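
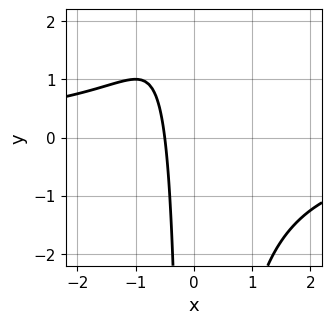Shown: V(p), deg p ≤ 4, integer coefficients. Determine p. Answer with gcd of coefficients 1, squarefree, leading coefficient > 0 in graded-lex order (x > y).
(a) Degree: the shape is more complex than any degree-2 curve, so deg p = 3.
(b) Observable constraints: the curve avoids every integer y-axis point in the box.
(c) Solving for integer coefficients yields p as stated.

x^2*y + 2*x + 1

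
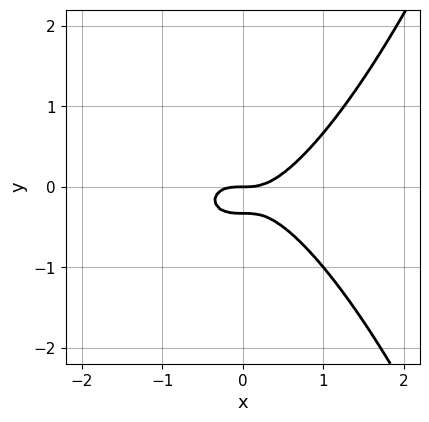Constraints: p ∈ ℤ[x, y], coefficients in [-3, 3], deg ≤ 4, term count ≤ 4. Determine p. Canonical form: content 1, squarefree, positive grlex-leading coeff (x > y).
2*x^3 - 3*y^2 - y

1. Degree: the shape is more complex than any degree-2 curve, so deg p = 3.
2. From the visible intercepts: it crosses the y-axis at the gridline y = 0; it crosses the x-axis at the gridline x = 0.
3. Fitting integer coefficients to these (and the overall shape) gives p.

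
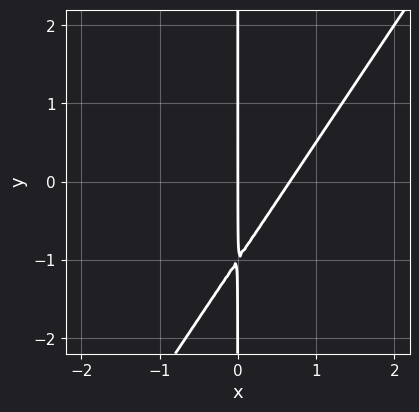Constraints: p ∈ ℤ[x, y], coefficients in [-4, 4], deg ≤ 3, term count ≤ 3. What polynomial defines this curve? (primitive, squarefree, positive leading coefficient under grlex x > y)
3*x^2 - 2*x*y - 2*x

1. The degree is 2 — the shape is more complex than any degree-1 curve.
2. Observable constraints: every point of the y-axis in the box is on the curve; it crosses the x-axis at the gridline x = 0.
3. Together with the visible shape, these determine p as stated.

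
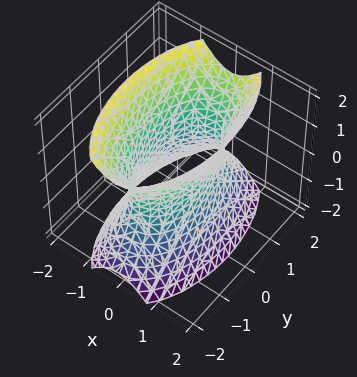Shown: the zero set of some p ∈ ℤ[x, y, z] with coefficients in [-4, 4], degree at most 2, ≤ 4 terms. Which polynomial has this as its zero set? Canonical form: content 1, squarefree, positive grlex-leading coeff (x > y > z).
1. The degree is 2 — an hourglass — one-sheet hyperboloid; a quadric.
2. Symmetries: it's symmetric under y → −y, forcing even powers of y; mirror symmetry z ↦ −z ⇒ only even powers of z; mirror symmetry x ↦ −x ⇒ only even powers of x.
3. Checking where it meets the axes: no z-intercept at any integer in the box.
4. Fitting integer coefficients to these (and the overall shape) gives p.

3*x^2 + y^2 - z^2 - 2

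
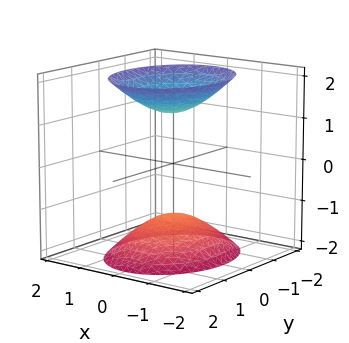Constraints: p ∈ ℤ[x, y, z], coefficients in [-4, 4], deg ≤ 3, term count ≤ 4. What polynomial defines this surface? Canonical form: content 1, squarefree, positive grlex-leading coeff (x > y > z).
(a) I count 2 distinct pieces. They look like related sheets of one shape, so recover p as a whole.
(b) deg p = 2. Two separate bowl-shaped sheets opening away from each other; a quadric.
(c) Symmetries: it's symmetric under x → −x, forcing even powers of x; it's symmetric under z → −z, forcing even powers of z; mirror symmetry y ↦ −y ⇒ only even powers of y.
(d) From the axis intercepts and sections: no y-intercept at any integer in the box; the surface avoids every integer x-axis point in the box.
(e) Assembling these constraints gives the stated polynomial.

3*x^2 + 2*y^2 - 2*z^2 + 3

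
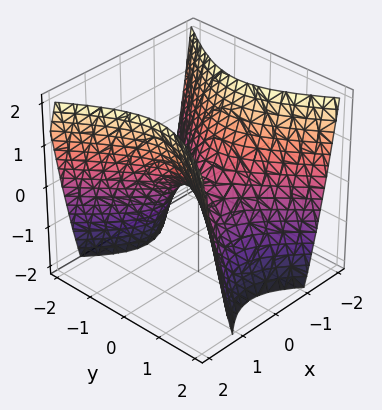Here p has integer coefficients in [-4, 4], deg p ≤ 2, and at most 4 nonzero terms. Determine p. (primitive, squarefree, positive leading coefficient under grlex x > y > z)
(a) The degree is 2 — a hyperbolic paraboloid; a quadric.
(b) Symmetries: mirror symmetry x ↦ −x ⇒ only even powers of x; mirror symmetry y ↦ −y ⇒ only even powers of y.
(c) From the visible intercepts: it crosses the z-axis at the gridline z = 0; one x-axis crossing is at x = 0; one y-axis crossing is at y = 0.
(d) Matching integer coefficients to the picture gives p.

3*x^2 - 2*y^2 - 2*z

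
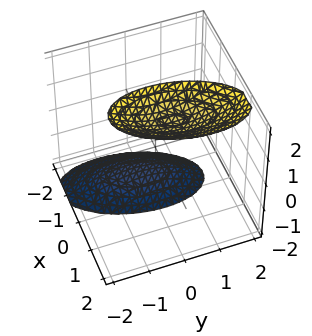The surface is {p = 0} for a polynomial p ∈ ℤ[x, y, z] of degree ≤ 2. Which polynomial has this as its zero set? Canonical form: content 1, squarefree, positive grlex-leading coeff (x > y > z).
3*x^2 - x*y - 2*x*z + y^2 - z^2 + 3

(a) There are 2 components. They look like related sheets of one shape, so recover p as a whole.
(b) The degree is 2 — a generic line meets the surface in up to 2 points.
(c) From the visible intercepts: it misses every integer gridline on the y-axis; it misses every integer gridline on the x-axis.
(d) Matching integer coefficients to the picture gives p.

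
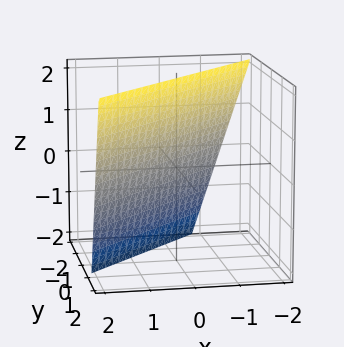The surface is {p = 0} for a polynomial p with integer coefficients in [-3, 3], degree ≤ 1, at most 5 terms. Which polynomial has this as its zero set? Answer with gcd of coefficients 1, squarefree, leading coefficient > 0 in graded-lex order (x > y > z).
3*x - 3*y + z - 2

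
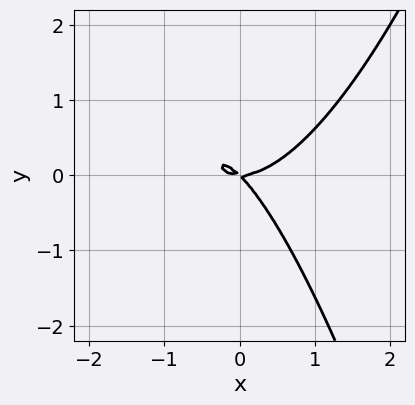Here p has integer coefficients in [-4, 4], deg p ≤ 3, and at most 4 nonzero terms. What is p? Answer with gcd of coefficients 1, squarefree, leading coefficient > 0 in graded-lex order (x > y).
x^3 - x*y - y^2

(a) deg p = 3. The shape is more complex than any degree-2 curve.
(b) Observable constraints: one x-axis crossing is at x = 0; one y-axis crossing is at y = 0.
(c) Fitting integer coefficients to these (and the overall shape) gives p.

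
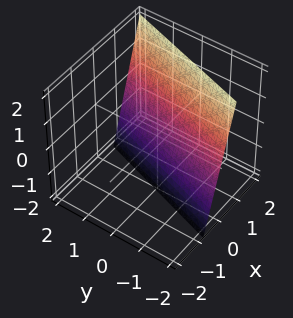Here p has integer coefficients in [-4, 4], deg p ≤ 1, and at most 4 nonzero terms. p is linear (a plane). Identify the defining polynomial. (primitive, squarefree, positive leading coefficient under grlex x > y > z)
3*x - y - z - 2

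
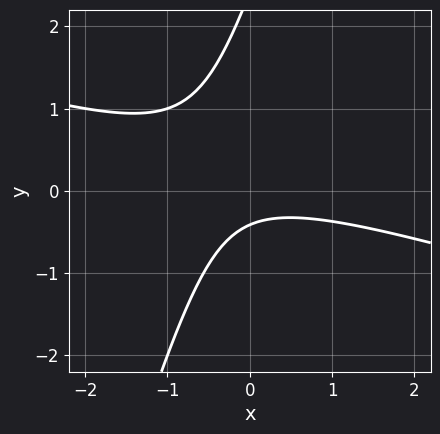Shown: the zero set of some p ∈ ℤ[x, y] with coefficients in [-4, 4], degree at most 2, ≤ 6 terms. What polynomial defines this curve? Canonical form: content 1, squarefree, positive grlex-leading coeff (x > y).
x^2 + 3*x*y - y^2 + 2*y + 1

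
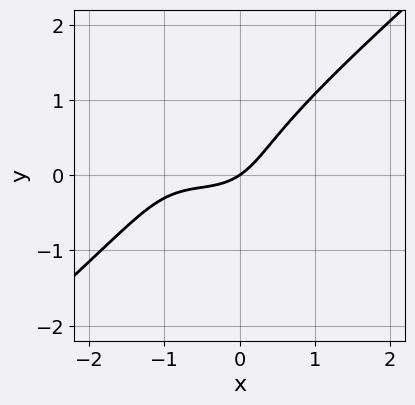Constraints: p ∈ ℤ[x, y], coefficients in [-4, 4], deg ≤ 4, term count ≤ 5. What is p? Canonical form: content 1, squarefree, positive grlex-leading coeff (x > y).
2*x^3 - 3*y^3 + 3*x^2 + 2*x - 3*y

(a) Degree: a generic line meets the curve in up to 3 points, so deg p = 3.
(b) Against the integer gridlines: one y-axis crossing is at y = 0; one x-axis crossing is at x = 0.
(c) Solving for integer coefficients yields p as stated.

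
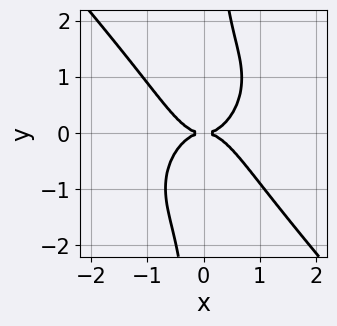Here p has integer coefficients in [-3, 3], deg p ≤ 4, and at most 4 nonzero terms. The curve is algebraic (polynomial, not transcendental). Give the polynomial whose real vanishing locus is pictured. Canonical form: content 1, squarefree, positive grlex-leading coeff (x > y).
deg p = 4.
From the axis intercepts and sections: it meets the x-axis at x = 0 (among the integer gridlines); it meets the y-axis at y = 0 (among the integer gridlines).
Together with the visible shape, these determine p as stated.

3*x^4 + 2*x*y^3 - 2*y^2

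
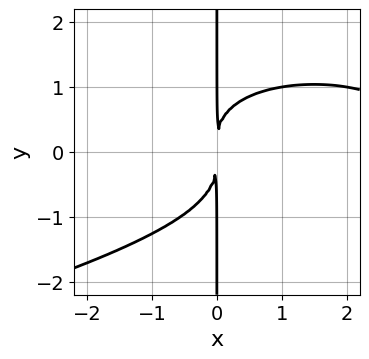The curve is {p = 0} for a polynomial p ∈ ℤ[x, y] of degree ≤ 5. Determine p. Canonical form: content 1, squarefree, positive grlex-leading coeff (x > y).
2*x*y^3 + x^3 - 3*x^2

(a) deg p = 4. A generic line meets the curve in up to 4 points.
(b) Reading off the gridlines: every point of the y-axis in the box is on the curve.
(c) Solving for integer coefficients yields p as stated.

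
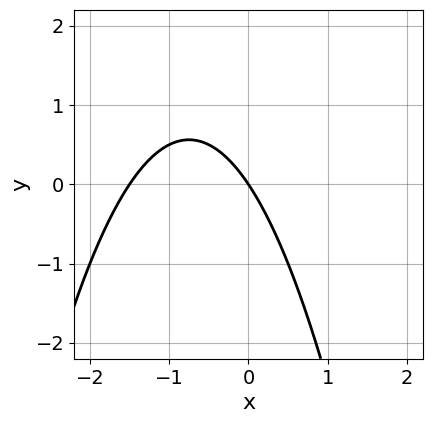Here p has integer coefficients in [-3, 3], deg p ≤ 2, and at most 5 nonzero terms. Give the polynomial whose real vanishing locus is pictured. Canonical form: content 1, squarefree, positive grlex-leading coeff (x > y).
(a) Degree: no degree-1 curve has this shape, so deg p = 2.
(b) Reading off the gridlines: it meets the x-axis at x = 0 (among the integer gridlines); one y-axis crossing is at y = 0.
(c) These observations pin down the coefficients.

2*x^2 + 3*x + 2*y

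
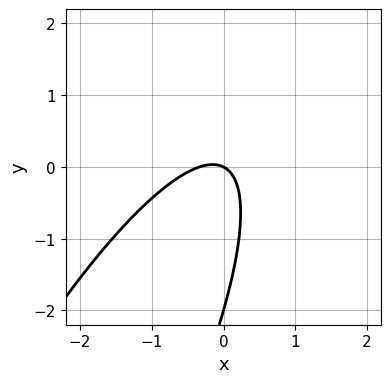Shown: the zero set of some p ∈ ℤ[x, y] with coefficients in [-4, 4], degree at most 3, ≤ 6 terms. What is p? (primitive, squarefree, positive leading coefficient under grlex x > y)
3*x^2 - 3*x*y + y^2 + x + 2*y

The degree is 2 — no degree-1 curve has this shape.
From the visible intercepts: it meets the x-axis at x = 0 (among the integer gridlines); the y-axis gridline crossings are at y ∈ {-2, 0}.
Putting this together gives p.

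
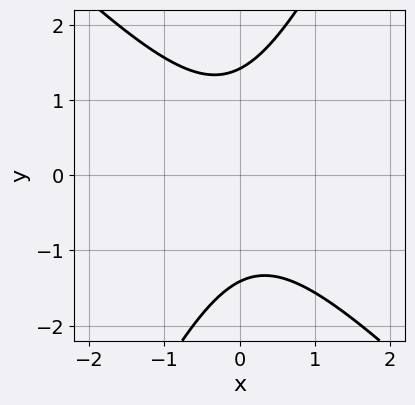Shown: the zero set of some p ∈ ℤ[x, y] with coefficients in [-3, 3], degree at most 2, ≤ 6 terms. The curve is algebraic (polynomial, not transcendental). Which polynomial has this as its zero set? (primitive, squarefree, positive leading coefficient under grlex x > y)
1. Degree: the shape is more complex than any degree-1 curve, so deg p = 2.
2. From the visible intercepts: it misses every integer gridline on the x-axis.
3. Matching integer coefficients to the picture gives p.

2*x^2 + x*y - y^2 + 2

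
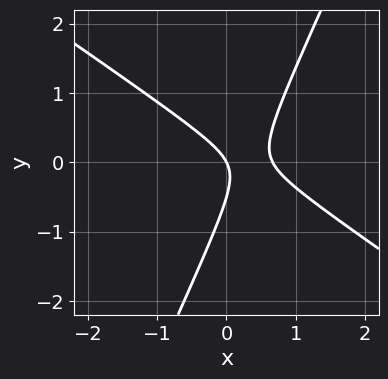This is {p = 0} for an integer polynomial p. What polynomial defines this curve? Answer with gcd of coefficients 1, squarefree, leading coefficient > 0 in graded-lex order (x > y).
Degree: the shape is more complex than any degree-1 curve, so deg p = 2.
Reading off the gridlines: it crosses the x-axis at the gridline x = 0; it meets the y-axis at y = 0 (among the integer gridlines).
Putting this together gives p.

3*x^2 + 3*x*y - 2*y^2 - 2*x - y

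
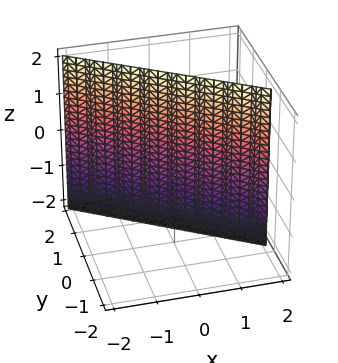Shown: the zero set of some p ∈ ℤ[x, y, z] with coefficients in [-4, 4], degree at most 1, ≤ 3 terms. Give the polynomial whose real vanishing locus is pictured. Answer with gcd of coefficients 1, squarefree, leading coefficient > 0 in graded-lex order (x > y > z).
1. The degree is 1 — every cross-section is a straight line — this is a plane.
2. From the axis intercepts and sections: it crosses the x-axis at the gridline x = 1; it misses every integer gridline on the z-axis.
3. Matching integer coefficients to the picture gives p.

2*x + 3*y - 2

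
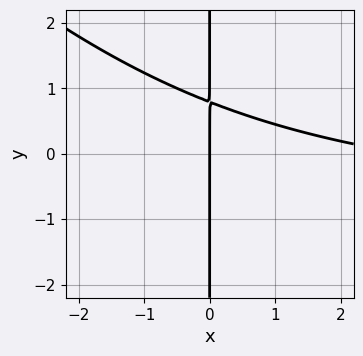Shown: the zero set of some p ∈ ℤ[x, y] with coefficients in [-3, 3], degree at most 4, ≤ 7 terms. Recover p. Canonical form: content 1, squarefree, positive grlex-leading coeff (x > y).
Degree: no degree-2 curve has this shape, so deg p = 3.
Against the integer gridlines: every point of the y-axis in the box is on the curve; it crosses the x-axis at the gridline x = 0.
These observations pin down the coefficients.

x^2*y + x*y^2 + x^2 + 3*x*y - 3*x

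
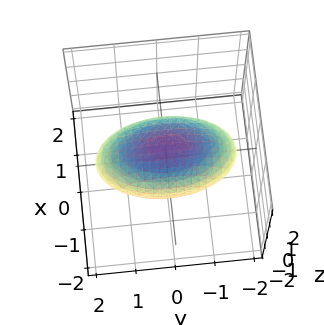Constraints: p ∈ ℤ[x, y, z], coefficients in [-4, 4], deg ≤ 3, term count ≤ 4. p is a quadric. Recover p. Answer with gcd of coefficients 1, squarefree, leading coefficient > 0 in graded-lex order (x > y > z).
Degree: bounded and convex; a quadric, so deg p = 2.
Symmetries: the y ↦ −y reflection is a symmetry, so y appears only in even powers; it's symmetric under z → −z, forcing even powers of z; it's symmetric under x → −x, forcing even powers of x.
Reading off the gridlines: the z-axis gridline crossings are at z ∈ {-1, 1}; the x-axis gridline crossings are at x ∈ {-1, 1}.
Solving for integer coefficients yields p as stated.

3*x^2 + y^2 + 3*z^2 - 3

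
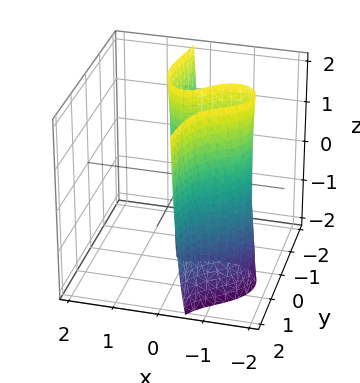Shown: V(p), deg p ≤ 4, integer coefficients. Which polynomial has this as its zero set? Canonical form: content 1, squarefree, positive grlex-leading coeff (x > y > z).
2*x^3 + 3*x*y^2 + x*y*z + 3*x^2 + 2*y

(a) Degree: a generic line meets the surface in up to 3 points, so deg p = 3.
(b) Reading off the gridlines: every point of the z-axis in the box is on the surface; it meets the x-axis at x = 0 (among the integer gridlines); it crosses the y-axis at the gridline y = 0.
(c) Matching integer coefficients to the picture gives p.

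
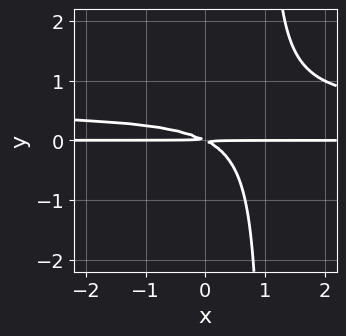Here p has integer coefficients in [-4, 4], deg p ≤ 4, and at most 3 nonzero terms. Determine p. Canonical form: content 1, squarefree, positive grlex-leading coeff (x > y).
First, degree: no degree-2 curve has this shape, so deg p = 3.
Next, checking where it meets the axes: the visible x-axis segment lies entirely on the curve.
Finally, fitting integer coefficients to these (and the overall shape) gives p.

2*x*y^2 - x*y - 2*y^2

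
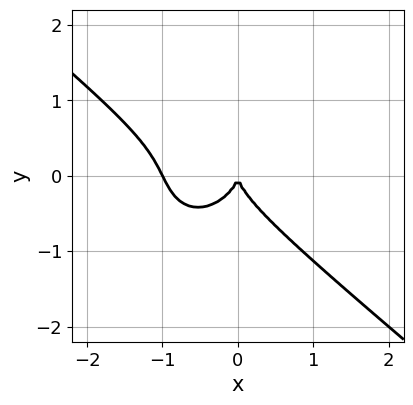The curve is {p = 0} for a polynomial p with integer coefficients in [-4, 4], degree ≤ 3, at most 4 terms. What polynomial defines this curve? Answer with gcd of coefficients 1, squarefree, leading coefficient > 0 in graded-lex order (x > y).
2*x^3 + x^2*y + 2*y^3 + 2*x^2

First, the degree is 3 — no degree-2 curve has this shape.
Next, from the axis intercepts and sections: it crosses the y-axis at the gridline y = 0; the x-axis gridline crossings are at x ∈ {-1, 0}.
Finally, assembling these constraints gives the stated polynomial.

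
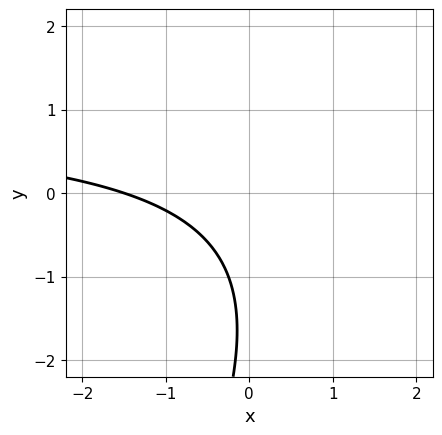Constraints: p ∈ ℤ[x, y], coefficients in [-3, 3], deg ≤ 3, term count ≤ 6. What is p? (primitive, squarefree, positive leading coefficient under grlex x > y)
1. deg p = 2. The shape is more complex than any degree-1 curve.
2. Observable constraints: no y-intercept at any integer in the box.
3. Fitting integer coefficients to these (and the overall shape) gives p.

2*x*y - y^2 - 2*x - 3*y - 3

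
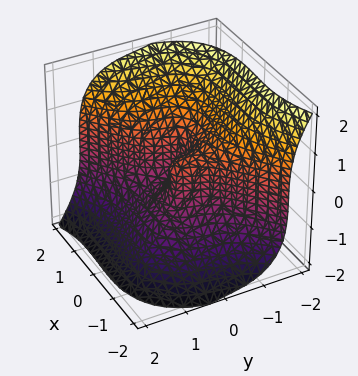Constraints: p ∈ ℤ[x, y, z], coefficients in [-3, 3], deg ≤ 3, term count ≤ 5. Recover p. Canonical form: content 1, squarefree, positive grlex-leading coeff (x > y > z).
Degree: a generic line meets the surface in up to 3 points, so deg p = 3.
From the visible intercepts: it crosses the x-axis at the gridline x = 0; it meets the y-axis at y = 0 (among the integer gridlines).
The integer polynomial consistent with all of this is the stated p.

2*x^3 - x^2*y - 3*y^3 - 2*z^3 - x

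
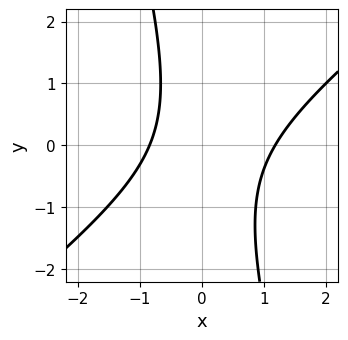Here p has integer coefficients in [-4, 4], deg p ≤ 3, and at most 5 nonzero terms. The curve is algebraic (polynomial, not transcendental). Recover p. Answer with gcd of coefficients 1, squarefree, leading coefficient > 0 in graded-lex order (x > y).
First, degree: a generic line meets the curve in up to 2 points, so deg p = 2.
Then, against the integer gridlines: it misses every integer gridline on the y-axis.
Finally, putting this together gives p.

3*x^2 - 3*x*y - y^2 - x - 3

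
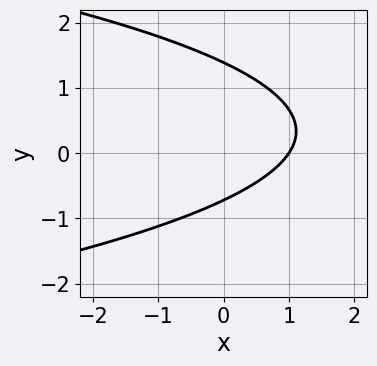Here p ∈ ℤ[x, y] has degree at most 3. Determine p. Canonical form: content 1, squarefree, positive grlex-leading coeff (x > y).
3*y^2 + 3*x - 2*y - 3

(a) deg p = 2. The shape is more complex than any degree-1 curve.
(b) Observable constraints: it crosses the x-axis at the gridline x = 1.
(c) Assembling these constraints gives the stated polynomial.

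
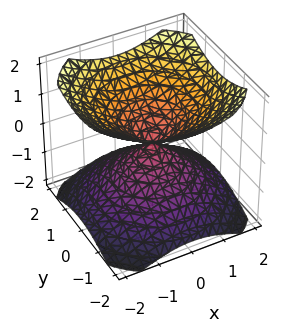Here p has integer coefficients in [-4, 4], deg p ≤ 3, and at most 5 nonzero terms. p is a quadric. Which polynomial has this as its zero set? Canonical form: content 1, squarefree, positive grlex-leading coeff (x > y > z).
2*x^2 + 2*y^2 - 3*z^2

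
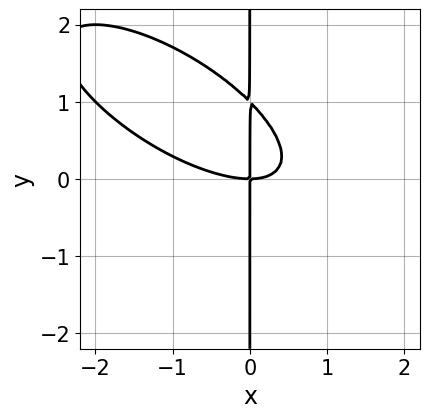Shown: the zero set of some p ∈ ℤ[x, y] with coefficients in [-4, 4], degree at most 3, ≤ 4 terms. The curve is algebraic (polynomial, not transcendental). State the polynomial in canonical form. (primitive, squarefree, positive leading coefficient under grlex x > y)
x^3 + 2*x^2*y + 2*x*y^2 - 2*x*y

1. deg p = 3.
2. Checking where it meets the axes: the visible y-axis segment lies entirely on the curve; it crosses the x-axis at the gridline x = 0.
3. Together with the visible shape, these determine p as stated.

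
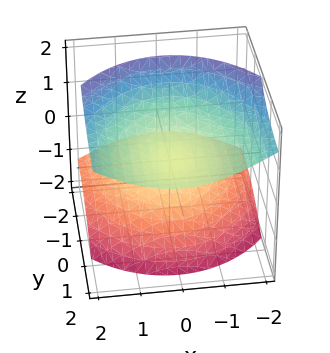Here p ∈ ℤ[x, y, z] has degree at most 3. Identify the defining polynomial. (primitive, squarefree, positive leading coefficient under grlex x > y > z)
(a) The picture has 2 separate pieces. Treating them together as one polynomial.
(b) The degree is 2 — the shape is more complex than any degree-1 surface.
(c) Reading off the gridlines: it misses every integer gridline on the y-axis; it misses every integer gridline on the x-axis.
(d) Fitting integer coefficients to these (and the overall shape) gives p.

2*x^2 + y^2 - 3*y*z - 3*z^2 + 1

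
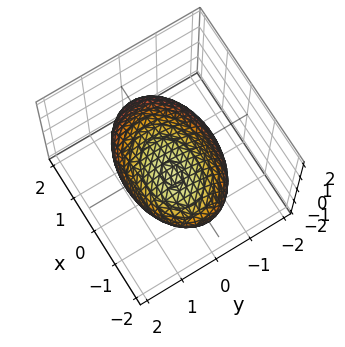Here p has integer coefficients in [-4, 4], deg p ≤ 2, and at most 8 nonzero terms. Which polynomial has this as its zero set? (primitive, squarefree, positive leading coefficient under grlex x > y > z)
(a) deg p = 2. No degree-1 surface has this shape.
(b) Matching integer coefficients to the picture gives p.

x^2 + x*z + 2*y^2 - y*z + 2*z^2 - 3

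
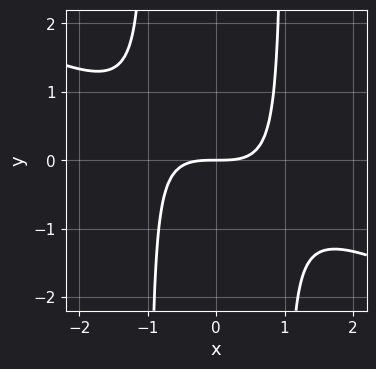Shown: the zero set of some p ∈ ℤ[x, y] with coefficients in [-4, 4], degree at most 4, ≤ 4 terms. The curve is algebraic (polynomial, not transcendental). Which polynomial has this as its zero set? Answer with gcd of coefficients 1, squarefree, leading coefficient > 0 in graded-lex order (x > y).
deg p = 3. No degree-2 curve has this shape.
Reading off the gridlines: it meets the y-axis at y = 0 (among the integer gridlines); it meets the x-axis at x = 0 (among the integer gridlines).
Solving for integer coefficients yields p as stated.

x^3 + 2*x^2*y - 2*y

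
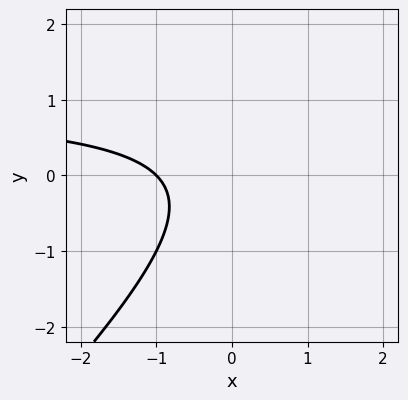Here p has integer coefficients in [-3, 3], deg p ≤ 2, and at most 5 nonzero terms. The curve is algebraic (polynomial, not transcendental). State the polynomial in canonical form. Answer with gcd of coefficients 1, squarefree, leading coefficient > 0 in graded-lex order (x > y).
x*y - y^2 - x - 1

(a) Degree: a generic line meets the curve in up to 2 points, so deg p = 2.
(b) Against the integer gridlines: it misses every integer gridline on the y-axis; one x-axis crossing is at x = -1.
(c) Together with the visible shape, these determine p as stated.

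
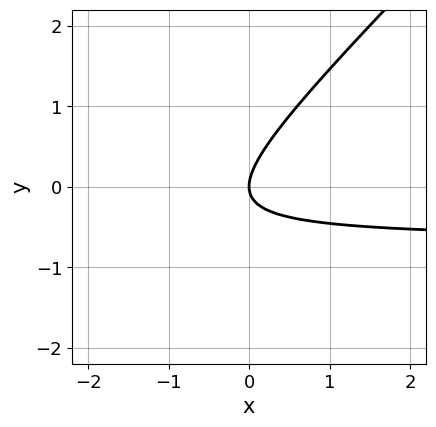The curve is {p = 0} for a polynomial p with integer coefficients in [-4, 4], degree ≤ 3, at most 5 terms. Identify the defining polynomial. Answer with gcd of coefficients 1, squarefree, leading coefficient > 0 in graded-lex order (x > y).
Degree: a generic line meets the curve in up to 2 points, so deg p = 2.
From the visible intercepts: it meets the y-axis at y = 0 (among the integer gridlines); one x-axis crossing is at x = 0.
The integer polynomial consistent with all of this is the stated p.

3*x*y - 3*y^2 + 2*x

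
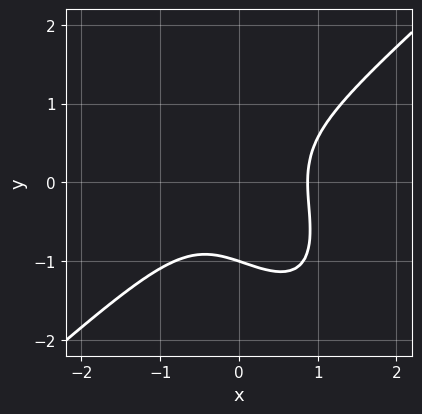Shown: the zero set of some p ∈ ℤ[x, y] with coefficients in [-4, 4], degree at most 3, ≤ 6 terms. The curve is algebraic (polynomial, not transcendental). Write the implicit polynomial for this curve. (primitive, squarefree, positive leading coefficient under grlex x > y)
3*x^3 - 2*x*y^2 - 2*y^3 - 2

First, deg p = 3. A generic line meets the curve in up to 3 points.
Then, from the visible intercepts: it crosses the y-axis at the gridline y = -1.
Finally, fitting integer coefficients to these (and the overall shape) gives p.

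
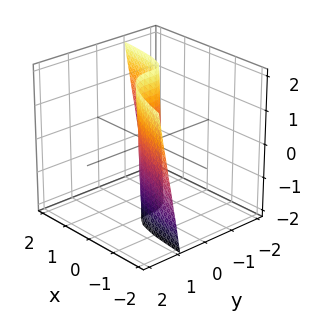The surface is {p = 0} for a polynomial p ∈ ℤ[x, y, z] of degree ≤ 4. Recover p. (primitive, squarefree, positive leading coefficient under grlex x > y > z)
x*y*z + 3*y^3 + 3*x

1. Degree: the shape is more complex than any degree-2 surface, so deg p = 3.
2. From the visible intercepts: one y-axis crossing is at y = 0; it meets the x-axis at x = 0 (among the integer gridlines); the visible z-axis segment lies entirely on the surface.
3. Matching integer coefficients to the picture gives p.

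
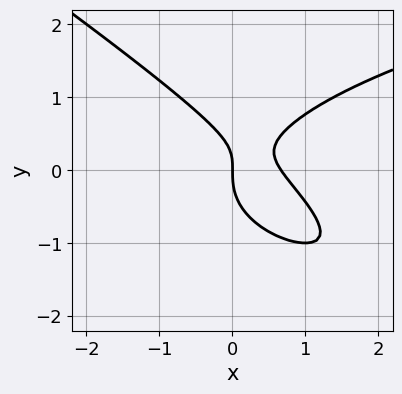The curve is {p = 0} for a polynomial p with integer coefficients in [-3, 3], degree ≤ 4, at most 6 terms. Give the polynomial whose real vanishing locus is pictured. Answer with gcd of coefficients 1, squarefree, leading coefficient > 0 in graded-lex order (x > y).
First, degree: no degree-2 curve has this shape, so deg p = 3.
Then, observable constraints: it meets the x-axis at x = 0 (among the integer gridlines); it crosses the y-axis at the gridline y = 0.
Finally, together with the visible shape, these determine p as stated.

2*x*y^2 + 3*y^3 - 3*x^2 - 2*x*y + 2*x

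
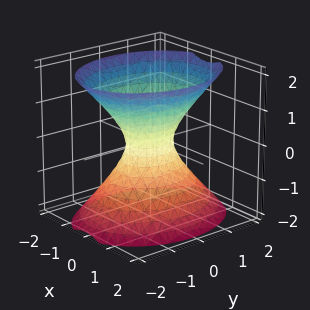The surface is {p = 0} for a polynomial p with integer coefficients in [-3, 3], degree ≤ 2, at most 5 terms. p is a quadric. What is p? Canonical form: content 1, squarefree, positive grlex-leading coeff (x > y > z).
deg p = 2. One connected sheet with a waist; a quadric.
Symmetries: mirror symmetry z ↦ −z ⇒ only even powers of z; it's symmetric under x → −x, forcing even powers of x; the y ↦ −y reflection is a symmetry, so y appears only in even powers.
Reading off the gridlines: the surface avoids every integer z-axis point in the box.
Putting this together gives p.

3*x^2 + 2*y^2 - 2*z^2 - 1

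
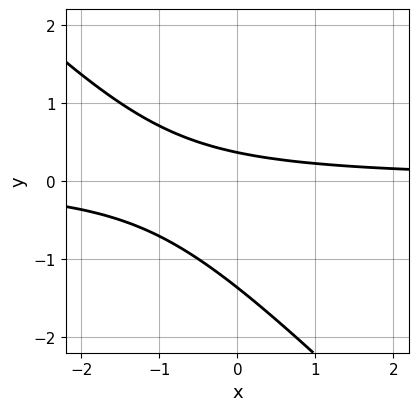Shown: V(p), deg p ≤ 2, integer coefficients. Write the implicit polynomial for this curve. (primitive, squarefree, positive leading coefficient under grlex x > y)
2*x*y + 2*y^2 + 2*y - 1

(a) The degree is 2 — a generic line meets the curve in up to 2 points.
(b) Against the integer gridlines: it misses every integer gridline on the x-axis.
(c) The integer polynomial consistent with all of this is the stated p.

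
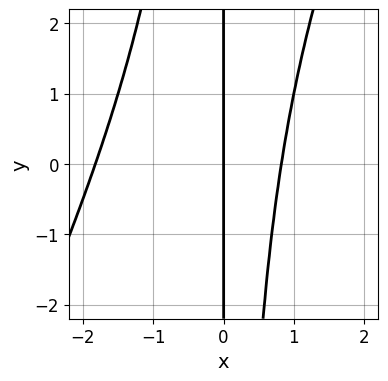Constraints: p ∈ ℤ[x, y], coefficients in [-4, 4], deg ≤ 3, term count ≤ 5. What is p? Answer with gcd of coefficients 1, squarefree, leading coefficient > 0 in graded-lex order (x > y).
1. The degree is 3 — the shape is more complex than any degree-2 curve.
2. Observable constraints: the visible y-axis segment lies entirely on the curve; it crosses the x-axis at the gridline x = 0.
3. Putting this together gives p.

2*x^3 - x^2*y + 2*x^2 - 3*x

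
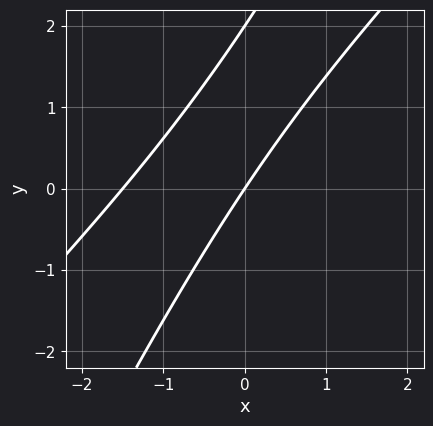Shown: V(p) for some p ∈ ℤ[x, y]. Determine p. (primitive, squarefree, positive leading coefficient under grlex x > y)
2*x^2 - 3*x*y + y^2 + 3*x - 2*y

The degree is 2 — a generic line meets the curve in up to 2 points.
Against the integer gridlines: it crosses the x-axis at the gridline x = 0; among the integer gridlines, it crosses the y-axis at y ∈ {0, 2}.
Matching integer coefficients to the picture gives p.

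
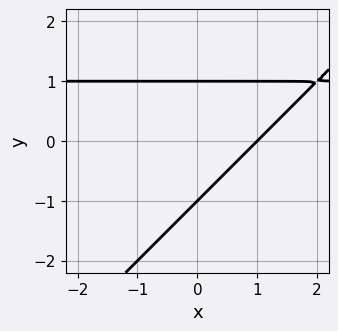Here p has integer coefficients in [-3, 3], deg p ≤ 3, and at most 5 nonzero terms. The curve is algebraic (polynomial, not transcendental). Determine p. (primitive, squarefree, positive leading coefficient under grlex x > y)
Degree: the shape is more complex than any degree-1 curve, so deg p = 2.
Checking where it meets the axes: the y-axis gridline crossings are at y ∈ {-1, 1}; one x-axis crossing is at x = 1.
Solving for integer coefficients yields p as stated.

x*y - y^2 - x + 1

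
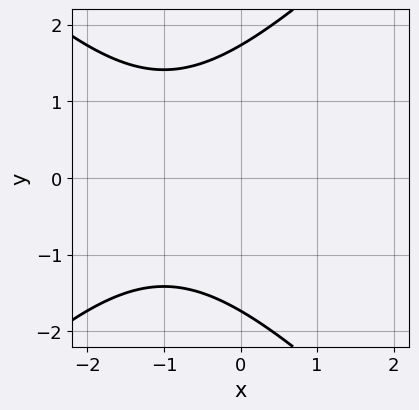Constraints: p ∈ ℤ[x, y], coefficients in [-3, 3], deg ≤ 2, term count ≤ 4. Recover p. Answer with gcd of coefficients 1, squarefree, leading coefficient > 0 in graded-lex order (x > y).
x^2 - y^2 + 2*x + 3

The degree is 2 — a generic line meets the curve in up to 2 points.
Symmetries: mirror symmetry y ↦ −y ⇒ only even powers of y.
Observable constraints: it misses every integer gridline on the x-axis.
Fitting integer coefficients to these (and the overall shape) gives p.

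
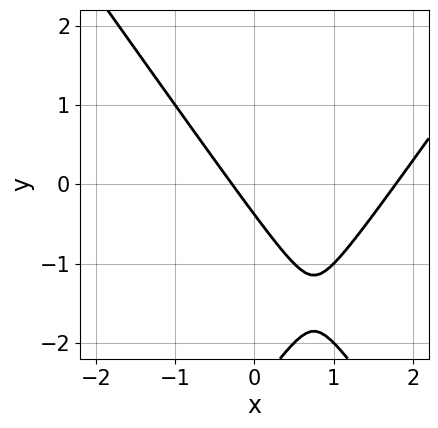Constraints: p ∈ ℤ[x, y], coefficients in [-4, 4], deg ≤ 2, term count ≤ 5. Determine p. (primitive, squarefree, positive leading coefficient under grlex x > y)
(a) Degree: no degree-1 curve has this shape, so deg p = 2.
(b) Matching integer coefficients to the picture gives p.

2*x^2 - y^2 - 3*x - 3*y - 1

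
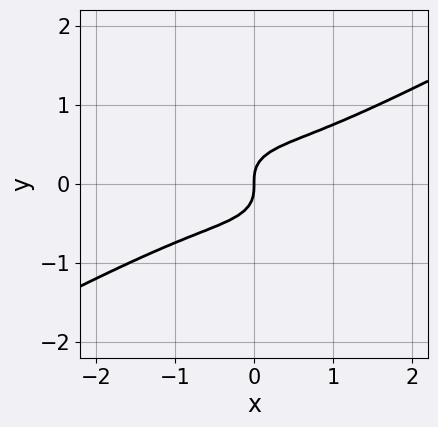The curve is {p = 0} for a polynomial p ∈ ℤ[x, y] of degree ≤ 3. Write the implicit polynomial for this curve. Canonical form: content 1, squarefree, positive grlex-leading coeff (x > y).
x^3 - x^2*y - 3*y^3 + x

First, degree: no degree-2 curve has this shape, so deg p = 3.
Next, observable constraints: it crosses the y-axis at the gridline y = 0; one x-axis crossing is at x = 0.
Finally, solving for integer coefficients yields p as stated.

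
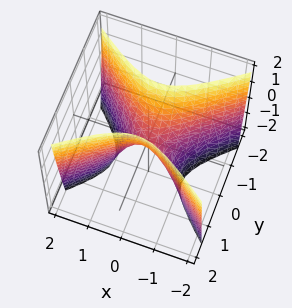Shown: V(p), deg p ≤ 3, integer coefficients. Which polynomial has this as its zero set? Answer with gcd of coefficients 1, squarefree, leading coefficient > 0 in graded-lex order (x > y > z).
The degree is 2 — a hyperbolic paraboloid; a quadric.
Symmetries: it's symmetric under y → −y, forcing even powers of y; the x ↦ −x reflection is a symmetry, so x appears only in even powers.
Observable constraints: it meets the y-axis at y = 0 (among the integer gridlines); it crosses the x-axis at the gridline x = 0; it meets the z-axis at z = 0 (among the integer gridlines).
These observations pin down the coefficients.

2*x^2 - 3*y^2 + z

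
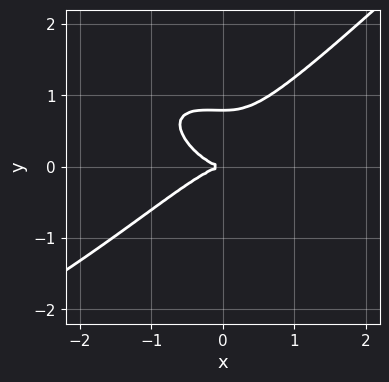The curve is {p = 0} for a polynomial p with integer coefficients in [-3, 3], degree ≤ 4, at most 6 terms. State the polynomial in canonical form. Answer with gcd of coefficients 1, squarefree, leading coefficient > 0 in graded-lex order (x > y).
The degree is 4 — no degree-3 curve has this shape.
Checking where it meets the axes: it meets the x-axis at x = 0 (among the integer gridlines); one y-axis crossing is at y = 0.
The integer polynomial consistent with all of this is the stated p.

x^2*y^2 - y^4 + 2*x^3 - 3*y^3 + 3*y^2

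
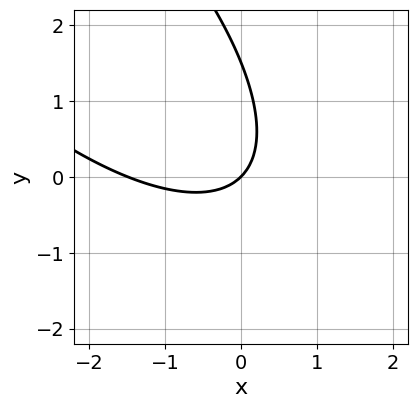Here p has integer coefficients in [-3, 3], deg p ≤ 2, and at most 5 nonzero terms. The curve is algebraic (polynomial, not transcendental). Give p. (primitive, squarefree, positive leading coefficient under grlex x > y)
2*x^2 + 3*x*y + 2*y^2 + 3*x - 3*y

deg p = 2. The shape is more complex than any degree-1 curve.
Observable constraints: it crosses the y-axis at the gridline y = 0; one x-axis crossing is at x = 0.
Solving for integer coefficients yields p as stated.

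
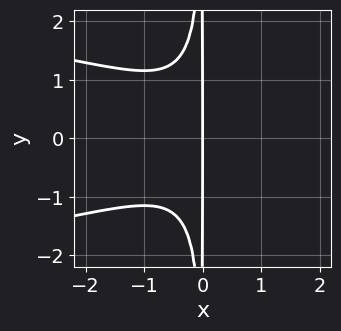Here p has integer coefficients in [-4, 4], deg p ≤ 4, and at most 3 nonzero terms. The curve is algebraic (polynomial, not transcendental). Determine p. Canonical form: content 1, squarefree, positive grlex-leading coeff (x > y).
3*x^2*y^2 + 2*x^3 + 2*x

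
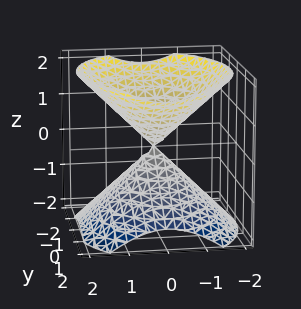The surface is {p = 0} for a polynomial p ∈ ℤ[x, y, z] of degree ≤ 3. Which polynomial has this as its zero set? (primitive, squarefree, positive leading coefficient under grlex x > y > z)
3*x^2 + 2*y^2 - 3*z^2

I count 2 distinct pieces. Treating them together as one polynomial.
Degree: a double cone through the origin; a quadric, so deg p = 2.
Symmetries: the y ↦ −y reflection is a symmetry, so y appears only in even powers; mirror symmetry x ↦ −x ⇒ only even powers of x; it's symmetric under z → −z, forcing even powers of z.
Against the integer gridlines: it meets the x-axis at x = 0 (among the integer gridlines); it crosses the z-axis at the gridline z = 0.
Together with the visible shape, these determine p as stated.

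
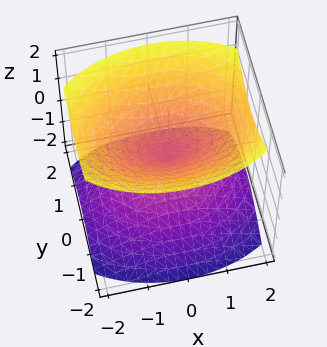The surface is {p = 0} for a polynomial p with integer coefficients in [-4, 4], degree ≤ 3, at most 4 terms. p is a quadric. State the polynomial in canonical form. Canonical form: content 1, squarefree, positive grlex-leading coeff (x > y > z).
(a) I count 2 distinct pieces.
(b) The degree is 2 — two nappes meeting at a single point; a quadric.
(c) Symmetries: it's symmetric under x → −x, forcing even powers of x; mirror symmetry y ↦ −y ⇒ only even powers of y; the z ↦ −z reflection is a symmetry, so z appears only in even powers.
(d) From the visible intercepts: it meets the z-axis at z = 0 (among the integer gridlines); one y-axis crossing is at y = 0; it meets the x-axis at x = 0 (among the integer gridlines).
(e) Putting this together gives p.

x^2 + 2*y^2 - 2*z^2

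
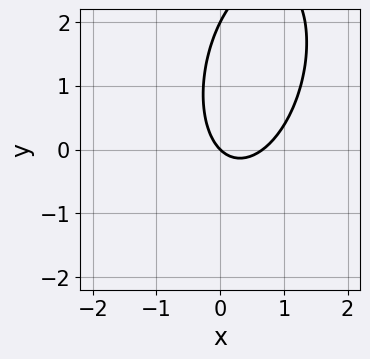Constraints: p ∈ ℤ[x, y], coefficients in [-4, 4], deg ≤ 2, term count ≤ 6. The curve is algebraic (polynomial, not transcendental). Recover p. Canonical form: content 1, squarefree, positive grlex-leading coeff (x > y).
First, deg p = 2. The shape is more complex than any degree-1 curve.
Then, from the axis intercepts and sections: it meets the x-axis at x = 0 (among the integer gridlines); the y-axis gridline crossings are at y ∈ {0, 2}.
Finally, solving for integer coefficients yields p as stated.

3*x^2 - x*y + y^2 - 2*x - 2*y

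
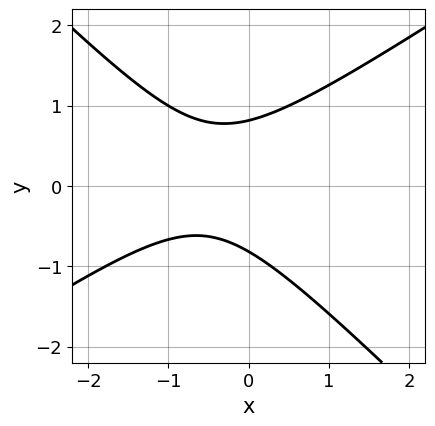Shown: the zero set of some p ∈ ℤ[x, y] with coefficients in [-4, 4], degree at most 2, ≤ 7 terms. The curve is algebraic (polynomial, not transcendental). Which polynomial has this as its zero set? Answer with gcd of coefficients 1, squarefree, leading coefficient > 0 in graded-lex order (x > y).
2*x^2 - x*y - 3*y^2 + 2*x + 2

The degree is 2 — a generic line meets the curve in up to 2 points.
Observable constraints: no x-intercept at any integer in the box.
Fitting integer coefficients to these (and the overall shape) gives p.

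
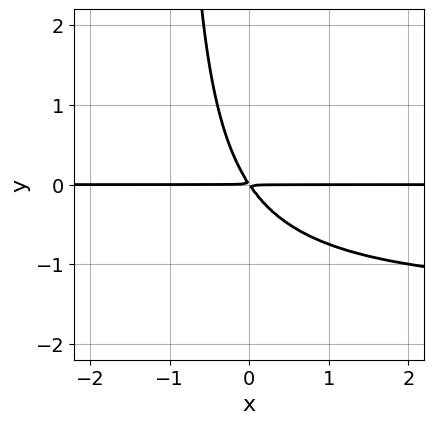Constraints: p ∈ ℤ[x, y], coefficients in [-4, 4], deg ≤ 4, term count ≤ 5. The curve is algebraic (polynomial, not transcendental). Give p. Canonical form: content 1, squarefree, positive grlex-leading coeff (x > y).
2*x*y^2 + 3*x*y + 2*y^2

1. deg p = 3.
2. Observable constraints: every point of the x-axis in the box is on the curve.
3. Together with the visible shape, these determine p as stated.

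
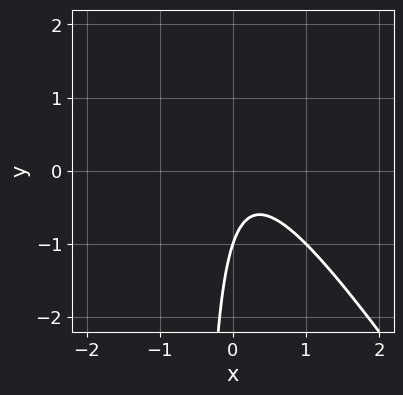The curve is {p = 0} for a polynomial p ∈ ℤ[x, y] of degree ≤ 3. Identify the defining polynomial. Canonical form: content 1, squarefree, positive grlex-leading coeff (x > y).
The degree is 2 — no degree-1 curve has this shape.
Checking where it meets the axes: it crosses the y-axis at the gridline y = -1; it misses every integer gridline on the x-axis.
Assembling these constraints gives the stated polynomial.

3*x^2 + 2*x*y - x + y + 1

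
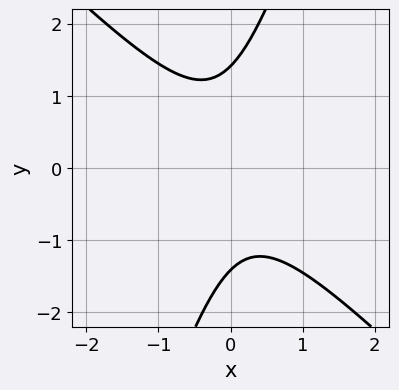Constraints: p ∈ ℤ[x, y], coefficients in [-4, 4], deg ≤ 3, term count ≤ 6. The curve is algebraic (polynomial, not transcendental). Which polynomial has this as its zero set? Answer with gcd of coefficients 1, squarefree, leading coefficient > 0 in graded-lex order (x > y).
1. Degree: a generic line meets the curve in up to 2 points, so deg p = 2.
2. From the visible intercepts: no x-intercept at any integer in the box.
3. These observations pin down the coefficients.

3*x^2 + 2*x*y - y^2 + 2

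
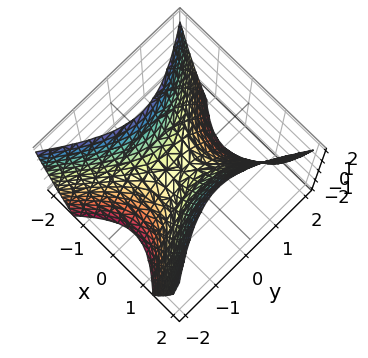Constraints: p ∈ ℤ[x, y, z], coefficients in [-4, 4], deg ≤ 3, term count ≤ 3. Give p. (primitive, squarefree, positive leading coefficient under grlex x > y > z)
First, the degree is 2 — a hyperbolic paraboloid; a quadric.
Next, symmetries: mirror symmetry x ↦ −x ⇒ only even powers of x; it's symmetric under y → −y, forcing even powers of y.
Then, from the visible intercepts: it crosses the z-axis at the gridline z = 0; one y-axis crossing is at y = 0; one x-axis crossing is at x = 0.
Finally, putting this together gives p.

3*x^2 - 2*y^2 - 2*z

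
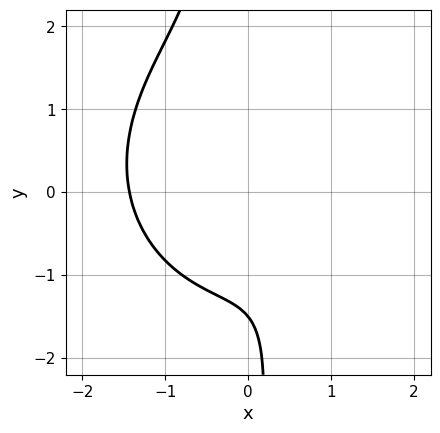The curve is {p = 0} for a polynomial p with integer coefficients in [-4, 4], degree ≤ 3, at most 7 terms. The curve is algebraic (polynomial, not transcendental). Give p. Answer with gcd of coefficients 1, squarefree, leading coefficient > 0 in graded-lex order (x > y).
2*x^3 + 2*x*y^2 - 2*x + 2*y + 3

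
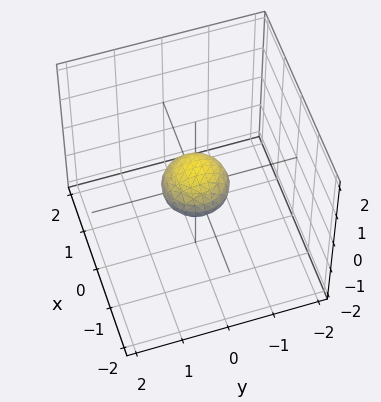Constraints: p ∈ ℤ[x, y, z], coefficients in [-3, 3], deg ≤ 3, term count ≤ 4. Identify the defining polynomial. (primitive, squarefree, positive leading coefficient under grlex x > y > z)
(a) Degree: a closed, bounded, convex surface; a quadric, so deg p = 2.
(b) Symmetries: every cross-section ⟂ z is a circle, so x, y appear only via x² + y²; the z ↦ −z reflection is a symmetry, so z appears only in even powers.
(c) From the visible intercepts: a circular section at z = 0 has radius between 0 and 1.
(d) Matching integer coefficients to the picture gives p.

2*x^2 + 2*y^2 + 3*z^2 - 1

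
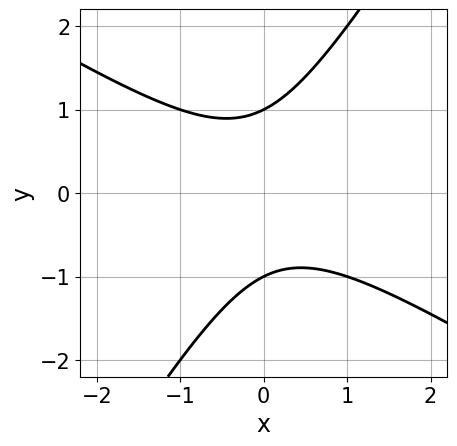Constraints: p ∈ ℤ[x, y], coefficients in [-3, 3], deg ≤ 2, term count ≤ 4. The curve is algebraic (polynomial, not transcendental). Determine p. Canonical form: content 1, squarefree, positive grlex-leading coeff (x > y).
1. Degree: no degree-1 curve has this shape, so deg p = 2.
2. Observable constraints: among the integer gridlines, it crosses the y-axis at y ∈ {-1, 1}; the curve avoids every integer x-axis point in the box.
3. Fitting integer coefficients to these (and the overall shape) gives p.

x^2 + x*y - y^2 + 1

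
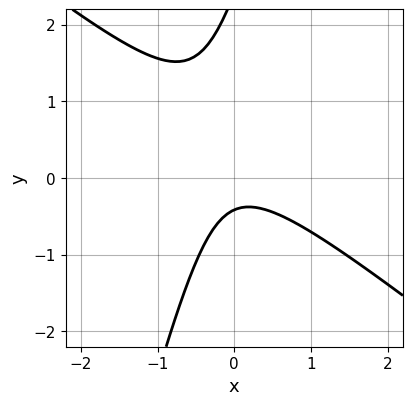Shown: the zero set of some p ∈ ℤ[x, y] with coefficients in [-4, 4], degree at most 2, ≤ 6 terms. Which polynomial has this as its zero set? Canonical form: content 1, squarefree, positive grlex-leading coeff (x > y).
First, deg p = 2. The shape is more complex than any degree-1 curve.
Next, against the integer gridlines: the curve avoids every integer x-axis point in the box.
Finally, these observations pin down the coefficients.

3*x^2 + 3*x*y - y^2 + 2*y + 1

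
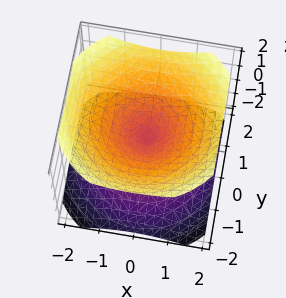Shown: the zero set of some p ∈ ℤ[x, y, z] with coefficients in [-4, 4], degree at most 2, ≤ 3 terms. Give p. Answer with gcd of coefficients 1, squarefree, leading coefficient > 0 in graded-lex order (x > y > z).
(a) The picture has 2 separate pieces. Treating them together as one polynomial.
(b) The degree is 2 — two nappes meeting at a single point; a quadric.
(c) By symmetry, the surface is invariant under rotation about z: p = q(x² + y², z); the z ↦ −z reflection is a symmetry, so z appears only in even powers.
(d) Reading off the gridlines: it meets the y-axis at y = 0 (among the integer gridlines); one z-axis crossing is at z = 0; a circular section at z = 1 has radius between 1 and 2.
(e) Fitting integer coefficients to these (and the overall shape) gives p.

2*x^2 + 2*y^2 - 3*z^2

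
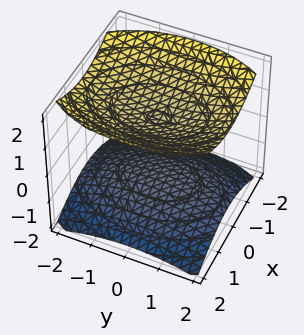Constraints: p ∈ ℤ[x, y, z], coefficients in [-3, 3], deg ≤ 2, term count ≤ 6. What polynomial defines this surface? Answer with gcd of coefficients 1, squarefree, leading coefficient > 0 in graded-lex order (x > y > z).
First, there are 2 components. They look like related sheets of one shape, so recover p as a whole.
Then, deg p = 2. Two sheets facing apart; a quadric.
Next, symmetries: it's symmetric under x → −x, forcing even powers of x; mirror symmetry y ↦ −y ⇒ only even powers of y; the z ↦ −z reflection is a symmetry, so z appears only in even powers.
Then, from the visible intercepts: among the integer gridlines, it crosses the z-axis at z ∈ {-1, 1}; no y-intercept at any integer in the box; the surface avoids every integer x-axis point in the box.
Finally, the integer polynomial consistent with all of this is the stated p.

2*x^2 + y^2 - 3*z^2 + 3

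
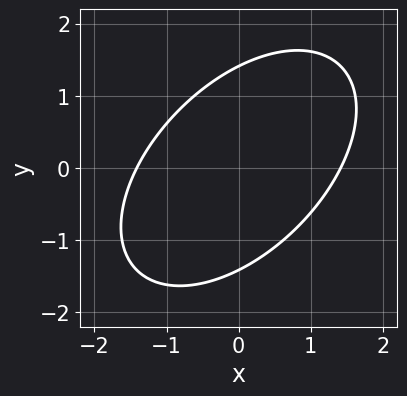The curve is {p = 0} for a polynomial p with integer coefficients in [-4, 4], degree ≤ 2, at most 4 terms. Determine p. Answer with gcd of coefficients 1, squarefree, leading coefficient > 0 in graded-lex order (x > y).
(a) Degree: the shape is more complex than any degree-1 curve, so deg p = 2.
(b) The integer polynomial consistent with all of this is the stated p.

x^2 - x*y + y^2 - 2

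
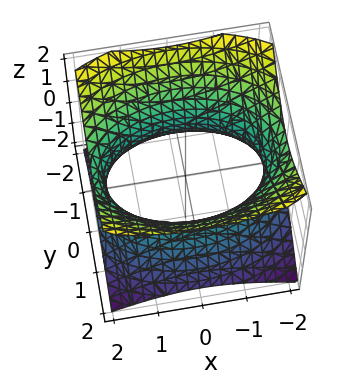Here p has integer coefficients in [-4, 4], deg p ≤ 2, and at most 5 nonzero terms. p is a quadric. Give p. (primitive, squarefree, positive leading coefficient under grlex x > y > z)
The degree is 2 — an hourglass — one-sheet hyperboloid; a quadric.
Symmetries: the x ↦ −x reflection is a symmetry, so x appears only in even powers; mirror symmetry y ↦ −y ⇒ only even powers of y; mirror symmetry z ↦ −z ⇒ only even powers of z.
Checking where it meets the axes: no z-intercept at any integer in the box.
Solving for integer coefficients yields p as stated.

x^2 + 2*y^2 - 2*z^2 - 3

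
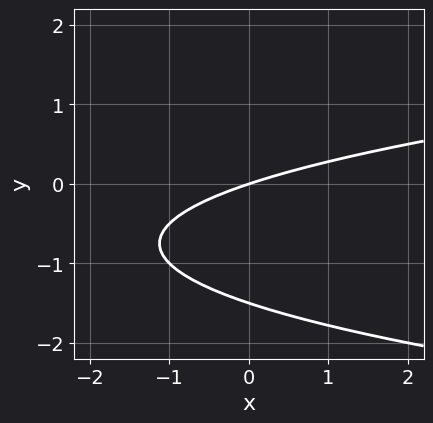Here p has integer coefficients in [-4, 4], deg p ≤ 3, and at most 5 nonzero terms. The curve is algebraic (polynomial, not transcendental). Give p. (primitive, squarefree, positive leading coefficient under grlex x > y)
2*y^2 - x + 3*y

The degree is 2 — a generic line meets the curve in up to 2 points.
Observable constraints: one y-axis crossing is at y = 0; it crosses the x-axis at the gridline x = 0.
Matching integer coefficients to the picture gives p.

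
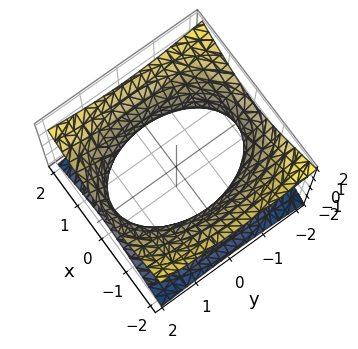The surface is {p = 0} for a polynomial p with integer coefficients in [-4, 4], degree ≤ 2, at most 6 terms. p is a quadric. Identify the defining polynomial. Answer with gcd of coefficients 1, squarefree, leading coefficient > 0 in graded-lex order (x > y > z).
deg p = 2. An hourglass — one-sheet hyperboloid; a quadric.
Symmetries: it's symmetric under y → −y, forcing even powers of y; it's symmetric under z → −z, forcing even powers of z; it's symmetric under x → −x, forcing even powers of x.
Reading off the gridlines: no z-intercept at any integer in the box.
Putting this together gives p.

2*x^2 + y^2 - 3*z^2 - 3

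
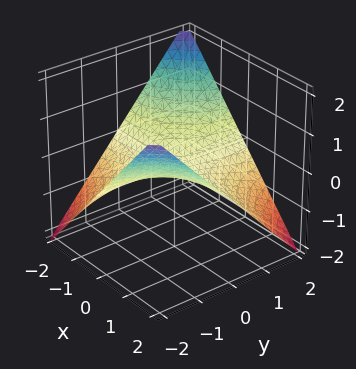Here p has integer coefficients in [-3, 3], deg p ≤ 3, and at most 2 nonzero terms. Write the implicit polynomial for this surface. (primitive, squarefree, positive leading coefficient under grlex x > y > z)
deg p = 2.
From the axis intercepts and sections: the visible x-axis segment lies entirely on the surface; it crosses the z-axis at the gridline z = 0; the visible y-axis segment lies entirely on the surface.
These observations pin down the coefficients.

x*y + 2*z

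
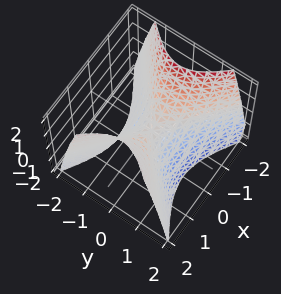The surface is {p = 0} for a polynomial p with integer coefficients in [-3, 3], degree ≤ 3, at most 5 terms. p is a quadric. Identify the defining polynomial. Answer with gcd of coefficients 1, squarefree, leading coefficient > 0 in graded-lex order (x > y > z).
First, deg p = 2. A hyperbolic paraboloid; a quadric.
Next, symmetries: mirror symmetry x ↦ −x ⇒ only even powers of x; the y ↦ −y reflection is a symmetry, so y appears only in even powers.
Then, from the axis intercepts and sections: it crosses the z-axis at the gridline z = 0; it crosses the x-axis at the gridline x = 0; it meets the y-axis at y = 0 (among the integer gridlines).
Finally, assembling these constraints gives the stated polynomial.

2*x^2 - 3*y^2 - 2*z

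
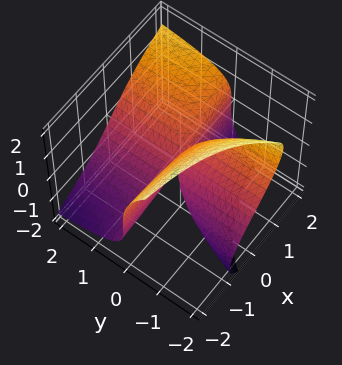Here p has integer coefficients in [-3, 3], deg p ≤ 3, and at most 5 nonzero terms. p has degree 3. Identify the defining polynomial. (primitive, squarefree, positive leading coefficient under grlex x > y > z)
1. Degree: the shape is more complex than any degree-2 surface, so deg p = 3.
2. From the visible intercepts: it crosses the z-axis at the gridline z = 0; every point of the y-axis in the box is on the surface; the visible x-axis segment lies entirely on the surface.
3. These observations pin down the coefficients.

z^3 - 3*x*y + 3*y*z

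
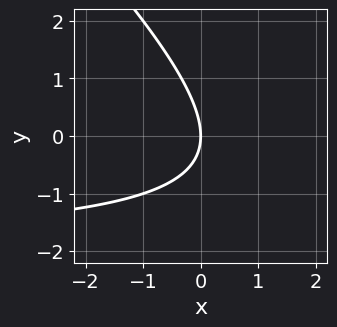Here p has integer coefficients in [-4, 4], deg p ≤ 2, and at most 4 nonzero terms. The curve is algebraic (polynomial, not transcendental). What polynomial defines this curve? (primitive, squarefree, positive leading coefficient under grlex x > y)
x*y + y^2 + 2*x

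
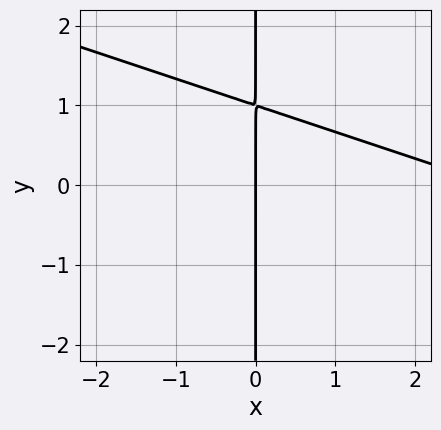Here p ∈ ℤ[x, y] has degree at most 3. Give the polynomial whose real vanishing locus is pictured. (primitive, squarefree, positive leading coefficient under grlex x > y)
1. The degree is 2 — no degree-1 curve has this shape.
2. Observable constraints: it meets the x-axis at x = 0 (among the integer gridlines); every point of the y-axis in the box is on the curve.
3. Assembling these constraints gives the stated polynomial.

x^2 + 3*x*y - 3*x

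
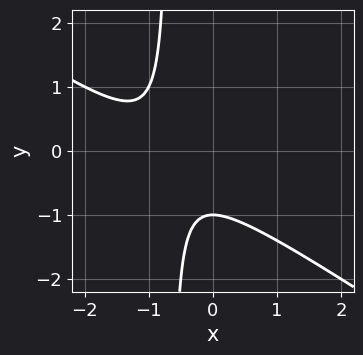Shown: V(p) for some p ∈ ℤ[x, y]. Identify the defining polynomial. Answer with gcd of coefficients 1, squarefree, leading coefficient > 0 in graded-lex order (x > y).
2*x^2 + 3*x*y + 3*x + 2*y + 2

(a) deg p = 2. No degree-1 curve has this shape.
(b) Reading off the gridlines: one y-axis crossing is at y = -1; the curve avoids every integer x-axis point in the box.
(c) Assembling these constraints gives the stated polynomial.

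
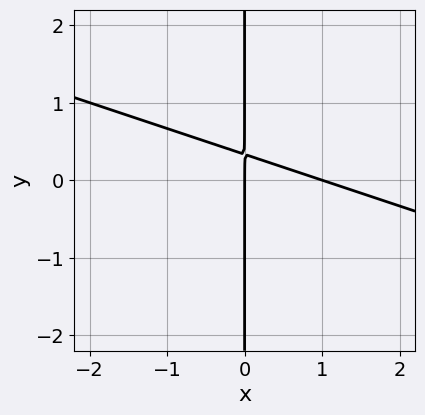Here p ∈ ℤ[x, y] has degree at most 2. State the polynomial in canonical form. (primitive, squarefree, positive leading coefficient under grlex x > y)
x^2 + 3*x*y - x

deg p = 2.
From the axis intercepts and sections: every point of the y-axis in the box is on the curve; the x-axis gridline crossings are at x ∈ {0, 1}.
The integer polynomial consistent with all of this is the stated p.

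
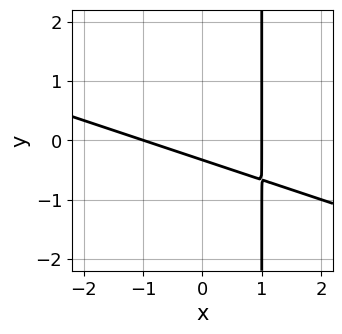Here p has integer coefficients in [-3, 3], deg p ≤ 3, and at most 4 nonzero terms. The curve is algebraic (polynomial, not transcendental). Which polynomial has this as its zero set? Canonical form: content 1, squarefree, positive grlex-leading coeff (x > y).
Degree: no degree-1 curve has this shape, so deg p = 2.
Observable constraints: among the integer gridlines, it crosses the x-axis at x ∈ {-1, 1}.
Assembling these constraints gives the stated polynomial.

x^2 + 3*x*y - 3*y - 1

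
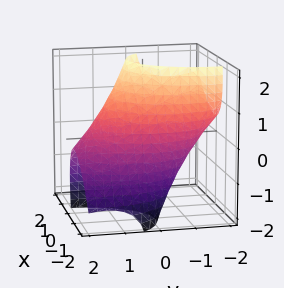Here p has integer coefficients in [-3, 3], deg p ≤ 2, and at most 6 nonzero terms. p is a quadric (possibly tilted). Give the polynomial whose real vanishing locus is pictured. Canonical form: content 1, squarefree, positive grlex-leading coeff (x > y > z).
First, deg p = 2. No degree-1 surface has this shape.
Finally, putting this together gives p.

2*x^2 - 2*x*z + y^2 + 2*y*z + z^2 - 3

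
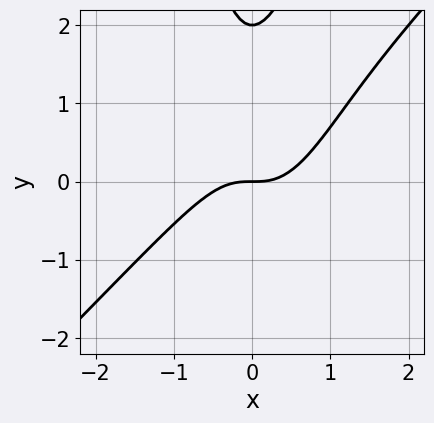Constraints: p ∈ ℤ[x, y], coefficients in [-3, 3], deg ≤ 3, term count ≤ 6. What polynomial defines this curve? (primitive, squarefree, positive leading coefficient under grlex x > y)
3*x^3 - 3*x^2*y + y^2 - 2*y

1. Degree: a generic line meets the curve in up to 3 points, so deg p = 3.
2. Checking where it meets the axes: the y-axis gridline crossings are at y ∈ {0, 2}; it crosses the x-axis at the gridline x = 0.
3. These observations pin down the coefficients.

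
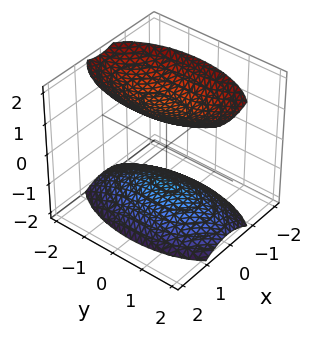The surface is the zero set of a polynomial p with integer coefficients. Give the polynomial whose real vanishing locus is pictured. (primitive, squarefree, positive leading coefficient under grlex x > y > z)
First, there are 2 components.
Next, deg p = 2.
Then, symmetries: mirror symmetry z ↦ −z ⇒ only even powers of z; mirror symmetry y ↦ −y ⇒ only even powers of y; the x ↦ −x reflection is a symmetry, so x appears only in even powers.
Next, checking where it meets the axes: no x-intercept at any integer in the box; no y-intercept at any integer in the box.
Finally, the integer polynomial consistent with all of this is the stated p.

3*x^2 + y^2 - 2*z^2 + 3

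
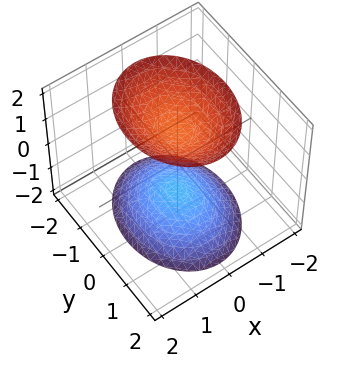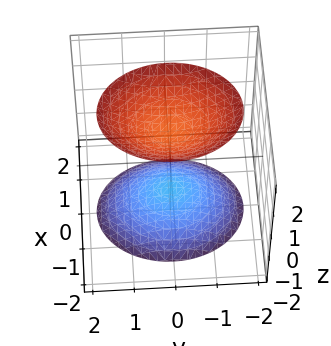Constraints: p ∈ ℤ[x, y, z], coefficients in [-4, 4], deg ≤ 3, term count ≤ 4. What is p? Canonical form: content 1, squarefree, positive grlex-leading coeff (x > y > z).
3*x^2 + 2*y^2 - 2*z^2 + 3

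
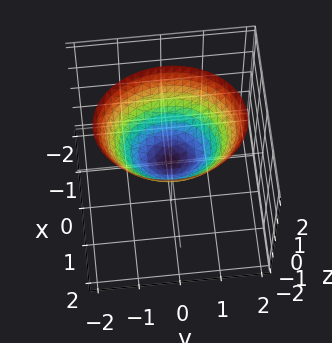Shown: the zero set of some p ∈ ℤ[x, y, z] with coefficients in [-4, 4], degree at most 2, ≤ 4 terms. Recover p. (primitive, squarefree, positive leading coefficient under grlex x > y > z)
First, degree: a single bowl opening along one axis; a quadric, so deg p = 2.
Then, symmetries: it's symmetric under x → −x, forcing even powers of x; mirror symmetry y ↦ −y ⇒ only even powers of y.
Then, from the visible intercepts: it crosses the y-axis at the gridline y = 0; one x-axis crossing is at x = 0; one z-axis crossing is at z = 0.
Finally, putting this together gives p.

3*x^2 + 2*y^2 - 3*z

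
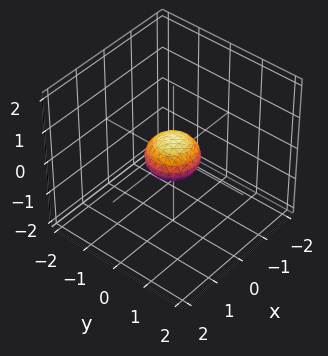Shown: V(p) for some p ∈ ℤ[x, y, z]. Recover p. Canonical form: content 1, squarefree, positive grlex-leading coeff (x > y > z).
2*x^2 + 2*y^2 + 3*z^2 - 1

First, degree: no degree-1 surface has this shape, so deg p = 2.
Then, by symmetry, the z-axis is an axis of rotation, so x and y enter only as x² + y².
Next, from the axis intercepts and sections: a circular section at z = 0 has radius between 0 and 1.
Finally, together with the visible shape, these determine p as stated.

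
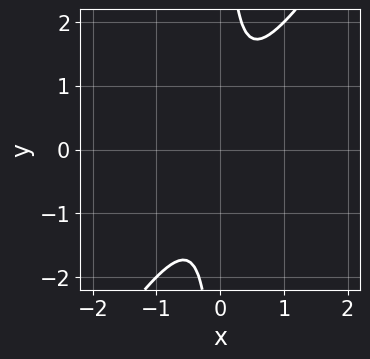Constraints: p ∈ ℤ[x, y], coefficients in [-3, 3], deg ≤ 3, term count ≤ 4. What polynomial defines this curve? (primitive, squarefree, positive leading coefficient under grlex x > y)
3*x^2 - 2*x*y + 1

1. Degree: the shape is more complex than any degree-1 curve, so deg p = 2.
2. From the visible intercepts: no x-intercept at any integer in the box; no y-intercept at any integer in the box.
3. The integer polynomial consistent with all of this is the stated p.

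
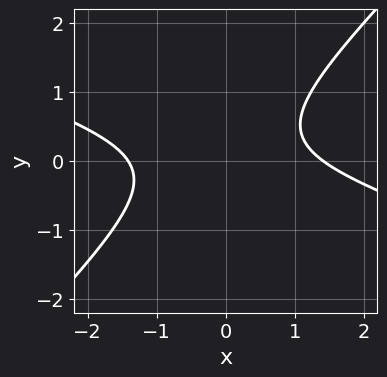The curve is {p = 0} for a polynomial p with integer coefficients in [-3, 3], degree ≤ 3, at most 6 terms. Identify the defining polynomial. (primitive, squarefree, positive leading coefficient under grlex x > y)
First, the degree is 2 — a generic line meets the curve in up to 2 points.
Then, checking where it meets the axes: it misses every integer gridline on the y-axis.
Finally, fitting integer coefficients to these (and the overall shape) gives p.

x^2 + 2*x*y - 3*y^2 + y - 2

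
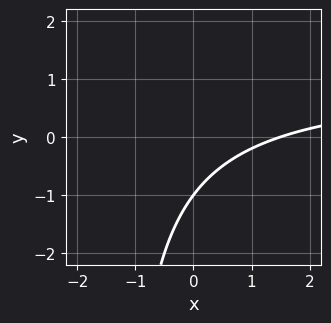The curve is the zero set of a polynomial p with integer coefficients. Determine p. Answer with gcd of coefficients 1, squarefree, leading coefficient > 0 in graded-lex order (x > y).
First, degree: no degree-1 curve has this shape, so deg p = 2.
Next, reading off the gridlines: it crosses the y-axis at the gridline y = -1.
Finally, these observations pin down the coefficients.

2*x*y - 2*x + 3*y + 3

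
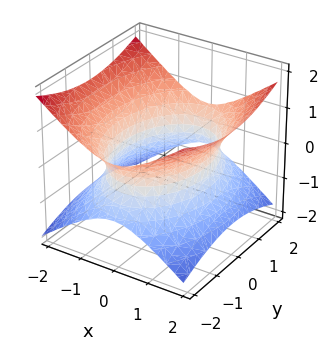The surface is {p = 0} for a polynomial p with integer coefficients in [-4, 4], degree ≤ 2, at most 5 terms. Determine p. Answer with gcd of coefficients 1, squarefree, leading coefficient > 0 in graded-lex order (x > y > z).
2*x^2 + y^2 - 3*z^2 - 3

First, deg p = 2. One connected sheet with a waist; a quadric.
Next, symmetries: mirror symmetry y ↦ −y ⇒ only even powers of y; the x ↦ −x reflection is a symmetry, so x appears only in even powers; the z ↦ −z reflection is a symmetry, so z appears only in even powers.
Then, reading off the gridlines: the surface avoids every integer z-axis point in the box.
Finally, putting this together gives p.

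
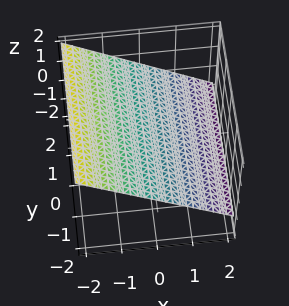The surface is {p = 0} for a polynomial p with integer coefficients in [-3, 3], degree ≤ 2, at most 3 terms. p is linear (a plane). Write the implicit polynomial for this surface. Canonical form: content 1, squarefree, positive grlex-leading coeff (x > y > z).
2*x + 3*z - 2

1. Degree: every cross-section is a straight line — this is a plane, so deg p = 1.
2. From the visible intercepts: the surface avoids every integer y-axis point in the box; one x-axis crossing is at x = 1.
3. Fitting integer coefficients to these (and the overall shape) gives p.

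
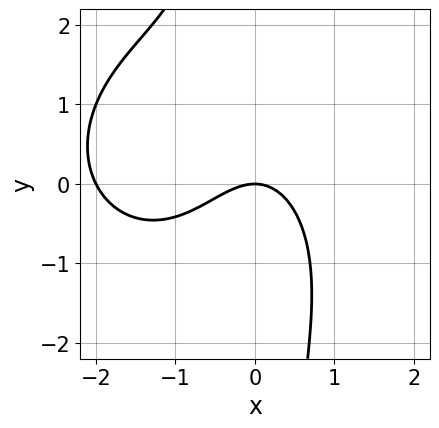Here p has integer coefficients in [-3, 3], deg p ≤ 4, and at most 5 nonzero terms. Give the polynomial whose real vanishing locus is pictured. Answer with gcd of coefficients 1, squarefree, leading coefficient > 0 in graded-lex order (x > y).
(a) The degree is 3 — a generic line meets the curve in up to 3 points.
(b) From the axis intercepts and sections: it meets the y-axis at y = 0 (among the integer gridlines); the x-axis gridline crossings are at x ∈ {-2, 0}.
(c) Solving for integer coefficients yields p as stated.

x^3 + x*y^2 + 2*x^2 + 2*y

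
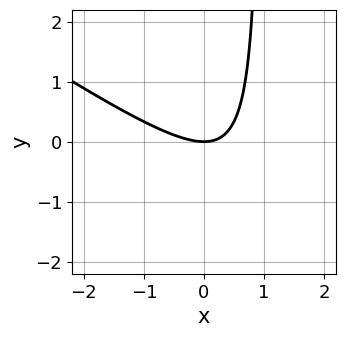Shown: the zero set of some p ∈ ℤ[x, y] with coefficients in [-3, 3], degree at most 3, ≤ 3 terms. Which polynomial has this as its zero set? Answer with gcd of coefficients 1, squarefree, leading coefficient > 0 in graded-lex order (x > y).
2*x^2 + 3*x*y - 3*y

First, the degree is 2 — no degree-1 curve has this shape.
Next, observable constraints: it crosses the y-axis at the gridline y = 0; one x-axis crossing is at x = 0.
Finally, solving for integer coefficients yields p as stated.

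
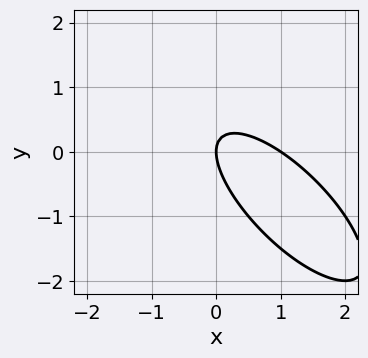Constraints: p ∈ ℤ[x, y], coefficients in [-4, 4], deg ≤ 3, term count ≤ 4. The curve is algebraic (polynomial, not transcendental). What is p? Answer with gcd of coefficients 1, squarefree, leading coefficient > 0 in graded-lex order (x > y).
2*x^2 + 3*x*y + 2*y^2 - 2*x

The degree is 2 — the shape is more complex than any degree-1 curve.
Checking where it meets the axes: it crosses the y-axis at the gridline y = 0; among the integer gridlines, it crosses the x-axis at x ∈ {0, 1}.
These observations pin down the coefficients.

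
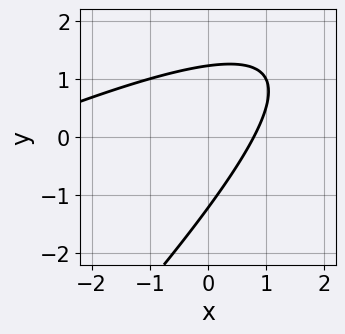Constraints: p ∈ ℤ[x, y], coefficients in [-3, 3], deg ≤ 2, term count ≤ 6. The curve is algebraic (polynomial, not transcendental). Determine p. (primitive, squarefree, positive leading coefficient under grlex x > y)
deg p = 2.
The integer polynomial consistent with all of this is the stated p.

x^2 - 3*x*y + 2*y^2 + 3*x - 3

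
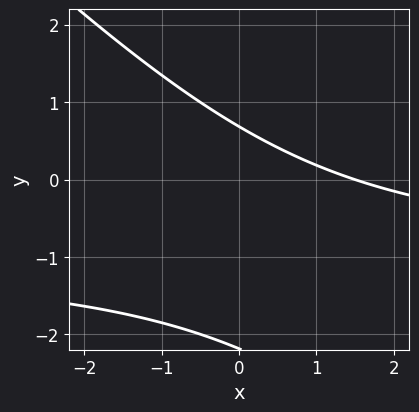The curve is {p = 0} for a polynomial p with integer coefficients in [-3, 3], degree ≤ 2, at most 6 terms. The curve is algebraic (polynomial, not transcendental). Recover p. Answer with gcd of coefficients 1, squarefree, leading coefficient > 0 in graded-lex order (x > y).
First, degree: the shape is more complex than any degree-1 curve, so deg p = 2.
Finally, putting this together gives p.

2*x*y + 2*y^2 + 2*x + 3*y - 3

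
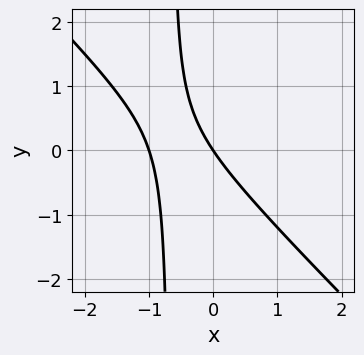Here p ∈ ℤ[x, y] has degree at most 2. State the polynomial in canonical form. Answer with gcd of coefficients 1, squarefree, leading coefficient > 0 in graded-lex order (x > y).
Degree: a generic line meets the curve in up to 2 points, so deg p = 2.
From the axis intercepts and sections: one y-axis crossing is at y = 0; the x-axis gridline crossings are at x ∈ {-1, 0}.
Fitting integer coefficients to these (and the overall shape) gives p.

3*x^2 + 3*x*y + 3*x + 2*y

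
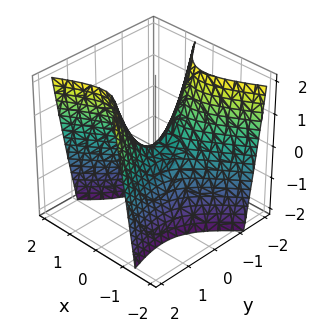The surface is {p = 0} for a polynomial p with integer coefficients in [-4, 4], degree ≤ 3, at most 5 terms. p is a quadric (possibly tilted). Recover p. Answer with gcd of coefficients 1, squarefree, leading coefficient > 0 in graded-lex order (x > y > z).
(a) The degree is 2 — no degree-1 surface has this shape.
(b) Against the integer gridlines: one x-axis crossing is at x = 0; it meets the z-axis at z = 0 (among the integer gridlines); it crosses the y-axis at the gridline y = 0.
(c) Matching integer coefficients to the picture gives p.

3*x^2 - 3*x*y - 2*y^2 + 2*z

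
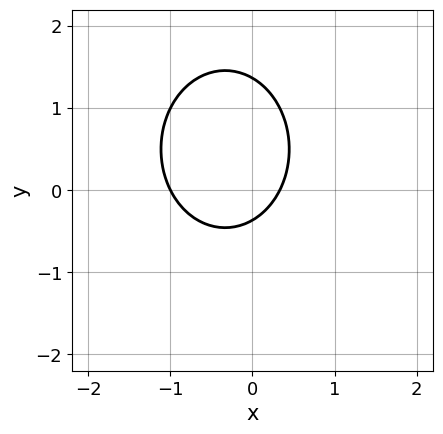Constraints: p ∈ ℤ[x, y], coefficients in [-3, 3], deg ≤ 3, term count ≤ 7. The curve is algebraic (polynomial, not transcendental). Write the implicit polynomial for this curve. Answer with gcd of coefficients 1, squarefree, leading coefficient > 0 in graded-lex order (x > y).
3*x^2 + 2*y^2 + 2*x - 2*y - 1

The degree is 2 — the shape is more complex than any degree-1 curve.
Checking where it meets the axes: it crosses the x-axis at the gridline x = -1.
The integer polynomial consistent with all of this is the stated p.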